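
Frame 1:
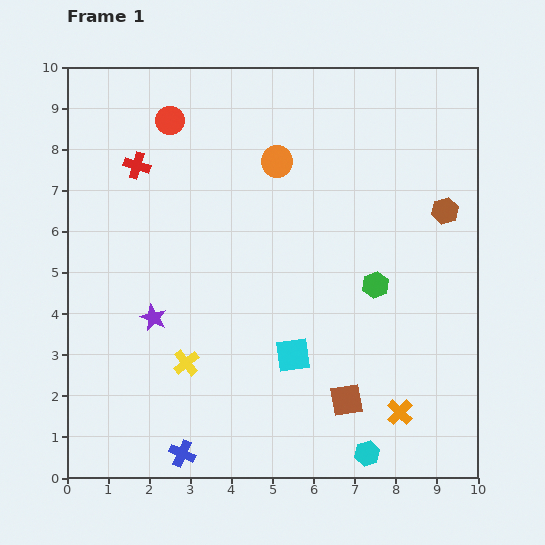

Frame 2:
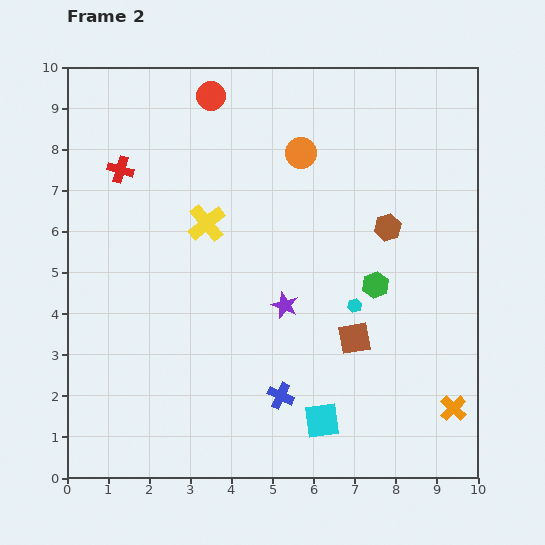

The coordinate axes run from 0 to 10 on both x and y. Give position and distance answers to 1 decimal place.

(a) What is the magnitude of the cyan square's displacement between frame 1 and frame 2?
1.7

The cyan square moved from (5.5, 3.0) to (6.2, 1.4), a distance of √(0.7² + 1.6²) ≈ 1.7.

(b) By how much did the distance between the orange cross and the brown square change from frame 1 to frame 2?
+1.6

Distance in frame 1: 1.3. Distance in frame 2: 2.9.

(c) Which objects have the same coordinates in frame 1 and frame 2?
the green hexagon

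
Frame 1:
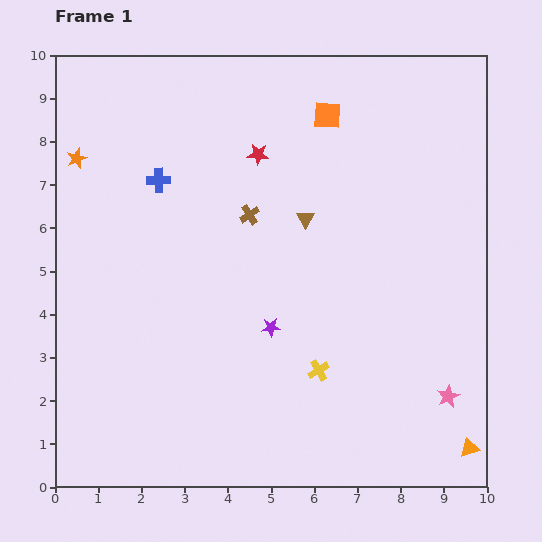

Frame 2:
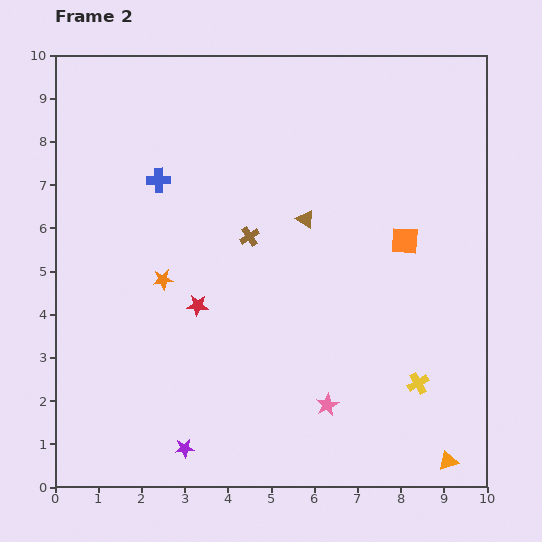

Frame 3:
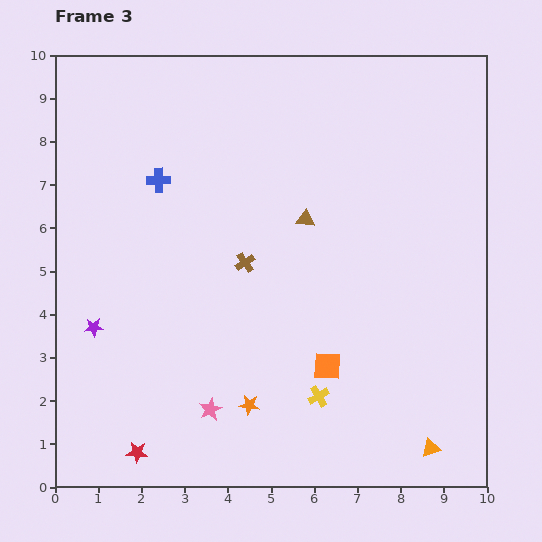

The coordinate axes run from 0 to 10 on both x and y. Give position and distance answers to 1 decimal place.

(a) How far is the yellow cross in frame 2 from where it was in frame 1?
2.3

The yellow cross moved from (6.1, 2.7) to (8.4, 2.4), a distance of √(2.3² + 0.3²) ≈ 2.3.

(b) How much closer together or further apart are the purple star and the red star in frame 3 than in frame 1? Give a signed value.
-0.9

Distance in frame 1: 4.0. Distance in frame 3: 3.1.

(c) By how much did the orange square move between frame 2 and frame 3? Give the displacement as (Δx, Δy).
(-1.8, -2.9)

The orange square was at (8.1, 5.7) in frame 2 and (6.3, 2.8) in frame 3.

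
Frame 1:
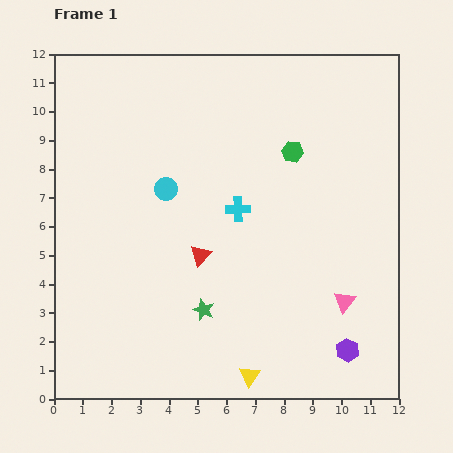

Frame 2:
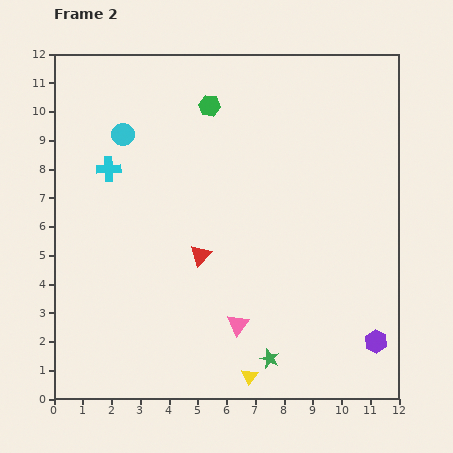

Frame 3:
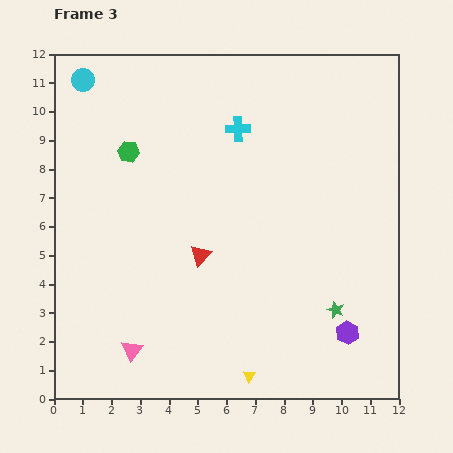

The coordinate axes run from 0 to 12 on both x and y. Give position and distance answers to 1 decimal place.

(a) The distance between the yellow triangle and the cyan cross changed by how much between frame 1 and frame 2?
+2.9

Distance in frame 1: 5.8. Distance in frame 2: 8.7.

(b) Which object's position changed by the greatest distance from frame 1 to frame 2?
the cyan cross

(moved 4.7; next 3.8)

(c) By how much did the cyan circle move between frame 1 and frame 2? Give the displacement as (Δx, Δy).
(-1.5, 1.9)

The cyan circle was at (3.9, 7.3) in frame 1 and (2.4, 9.2) in frame 2.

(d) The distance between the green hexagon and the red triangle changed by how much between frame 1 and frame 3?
-0.4

Distance in frame 1: 4.8. Distance in frame 3: 4.4.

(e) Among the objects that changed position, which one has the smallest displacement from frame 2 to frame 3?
the purple hexagon

(moved 1.0)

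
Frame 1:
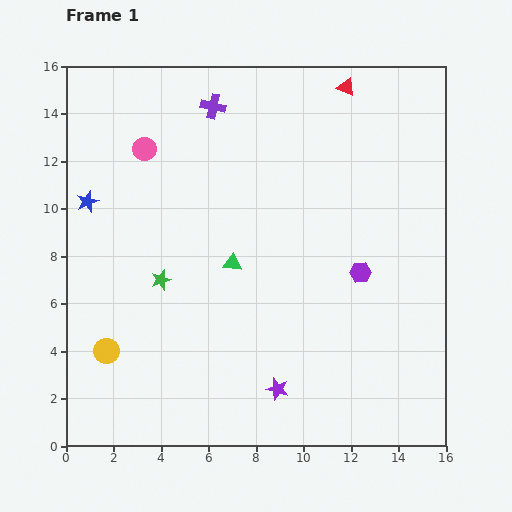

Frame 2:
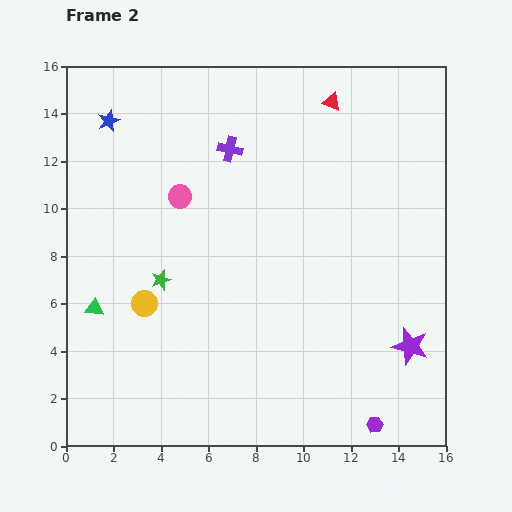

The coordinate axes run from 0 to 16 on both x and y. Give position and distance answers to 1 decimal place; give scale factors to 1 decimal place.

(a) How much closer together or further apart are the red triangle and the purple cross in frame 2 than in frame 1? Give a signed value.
-1.0

Distance in frame 1: 5.7. Distance in frame 2: 4.7.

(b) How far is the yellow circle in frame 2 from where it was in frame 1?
2.6

The yellow circle moved from (1.7, 4.0) to (3.3, 6.0), a distance of √(1.6² + 2.0²) ≈ 2.6.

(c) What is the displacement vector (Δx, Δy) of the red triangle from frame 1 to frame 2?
(-0.6, -0.6)

The red triangle was at (11.8, 15.1) in frame 1 and (11.2, 14.5) in frame 2.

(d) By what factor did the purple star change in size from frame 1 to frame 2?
1.7×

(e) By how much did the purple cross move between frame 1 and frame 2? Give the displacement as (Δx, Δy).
(0.7, -1.8)

The purple cross was at (6.2, 14.3) in frame 1 and (6.9, 12.5) in frame 2.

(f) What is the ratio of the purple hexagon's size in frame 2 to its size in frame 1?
0.8×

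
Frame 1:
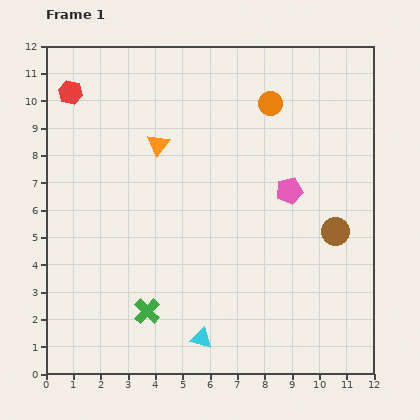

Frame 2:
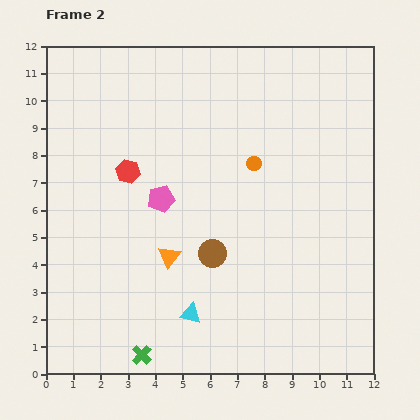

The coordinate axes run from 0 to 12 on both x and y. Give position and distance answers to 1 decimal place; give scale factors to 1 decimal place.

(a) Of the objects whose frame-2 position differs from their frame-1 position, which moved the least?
the cyan triangle

(moved 1.0)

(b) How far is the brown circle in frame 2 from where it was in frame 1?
4.6

The brown circle moved from (10.6, 5.2) to (6.1, 4.4), a distance of √(4.5² + 0.8²) ≈ 4.6.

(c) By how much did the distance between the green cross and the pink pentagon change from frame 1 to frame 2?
-1.1

Distance in frame 1: 6.8. Distance in frame 2: 5.7.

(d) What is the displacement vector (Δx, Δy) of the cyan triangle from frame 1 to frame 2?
(-0.4, 0.9)

The cyan triangle was at (5.7, 1.3) in frame 1 and (5.3, 2.2) in frame 2.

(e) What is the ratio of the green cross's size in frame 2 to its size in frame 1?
0.8×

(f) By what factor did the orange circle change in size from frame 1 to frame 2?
0.6×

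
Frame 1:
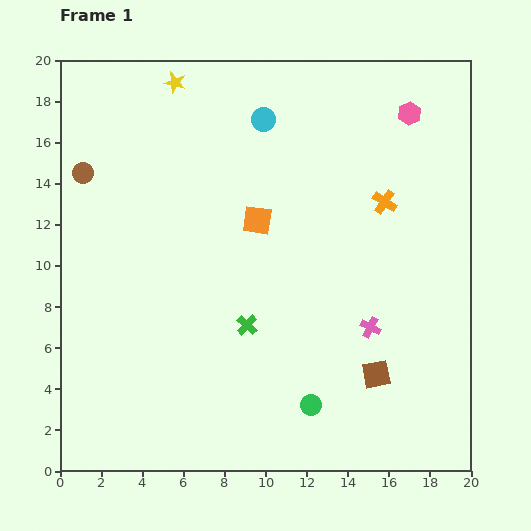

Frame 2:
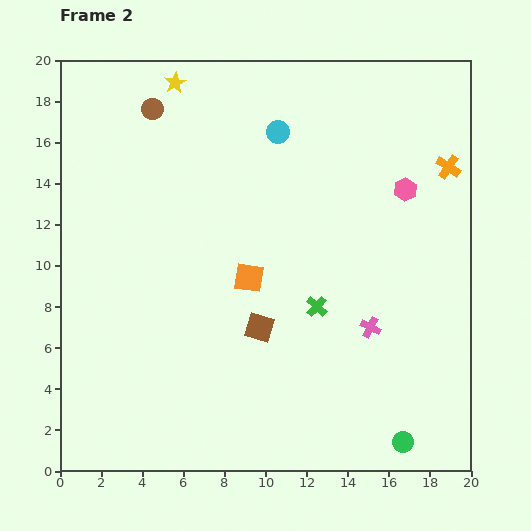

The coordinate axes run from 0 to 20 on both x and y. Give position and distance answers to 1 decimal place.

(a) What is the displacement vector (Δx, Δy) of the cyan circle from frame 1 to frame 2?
(0.7, -0.6)

The cyan circle was at (9.9, 17.1) in frame 1 and (10.6, 16.5) in frame 2.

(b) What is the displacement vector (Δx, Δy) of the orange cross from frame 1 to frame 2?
(3.1, 1.7)

The orange cross was at (15.8, 13.1) in frame 1 and (18.9, 14.8) in frame 2.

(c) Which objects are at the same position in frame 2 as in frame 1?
the pink cross, the yellow star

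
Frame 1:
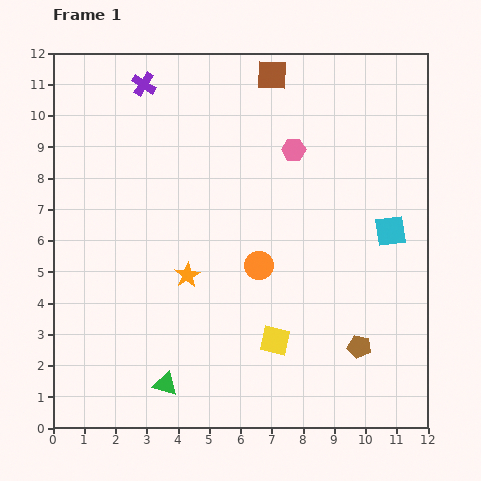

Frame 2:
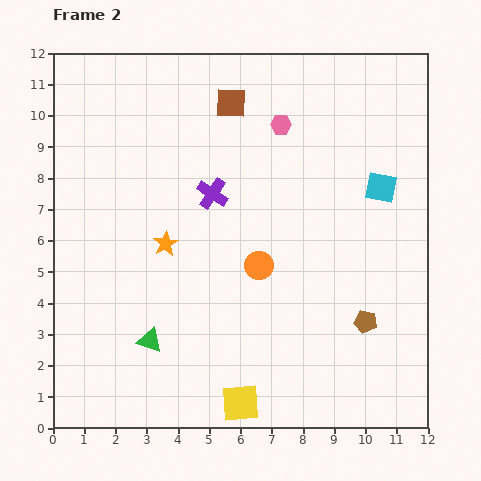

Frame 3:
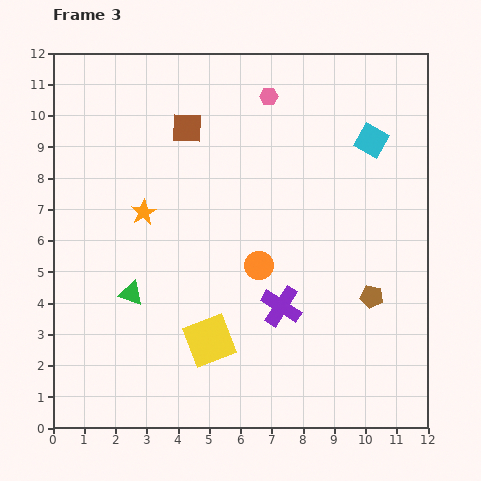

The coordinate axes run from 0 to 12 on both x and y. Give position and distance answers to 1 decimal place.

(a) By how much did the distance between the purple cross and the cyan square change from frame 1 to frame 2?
-3.8

Distance in frame 1: 9.2. Distance in frame 2: 5.4.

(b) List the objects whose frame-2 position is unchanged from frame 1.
the orange circle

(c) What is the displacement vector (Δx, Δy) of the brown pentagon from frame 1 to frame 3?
(0.4, 1.6)

The brown pentagon was at (9.8, 2.6) in frame 1 and (10.2, 4.2) in frame 3.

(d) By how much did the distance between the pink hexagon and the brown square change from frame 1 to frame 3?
+0.3

Distance in frame 1: 2.5. Distance in frame 3: 2.8.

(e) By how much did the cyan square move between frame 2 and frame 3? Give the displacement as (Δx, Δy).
(-0.3, 1.5)

The cyan square was at (10.5, 7.7) in frame 2 and (10.2, 9.2) in frame 3.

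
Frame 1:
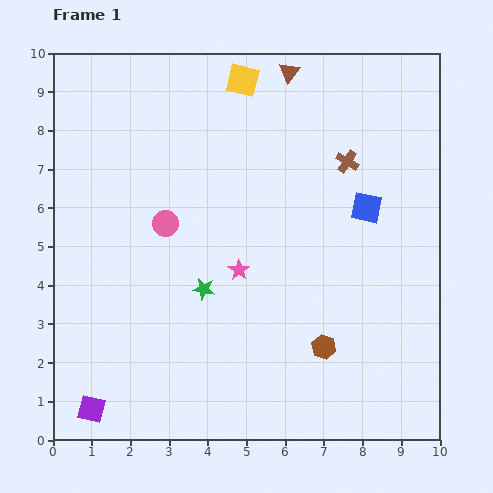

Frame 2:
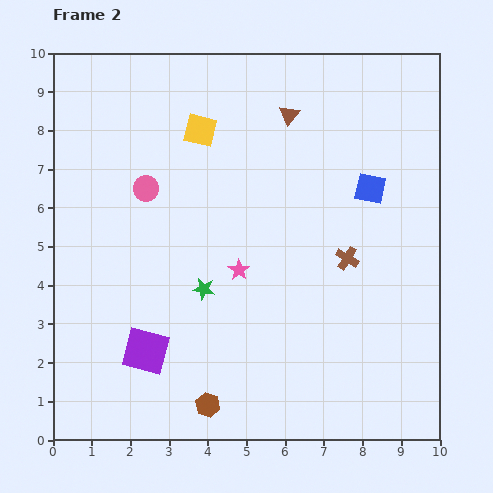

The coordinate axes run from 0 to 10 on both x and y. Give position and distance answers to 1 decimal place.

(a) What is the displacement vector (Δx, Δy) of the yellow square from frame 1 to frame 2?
(-1.1, -1.3)

The yellow square was at (4.9, 9.3) in frame 1 and (3.8, 8.0) in frame 2.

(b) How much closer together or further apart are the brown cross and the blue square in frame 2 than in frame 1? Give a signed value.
+0.6

Distance in frame 1: 1.3. Distance in frame 2: 1.9.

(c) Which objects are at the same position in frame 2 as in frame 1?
the green star, the pink star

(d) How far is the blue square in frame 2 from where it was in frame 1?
0.5

The blue square moved from (8.1, 6.0) to (8.2, 6.5), a distance of √(0.1² + 0.5²) ≈ 0.5.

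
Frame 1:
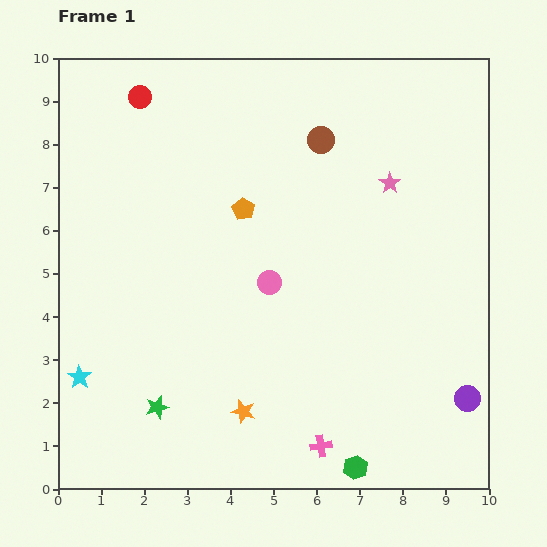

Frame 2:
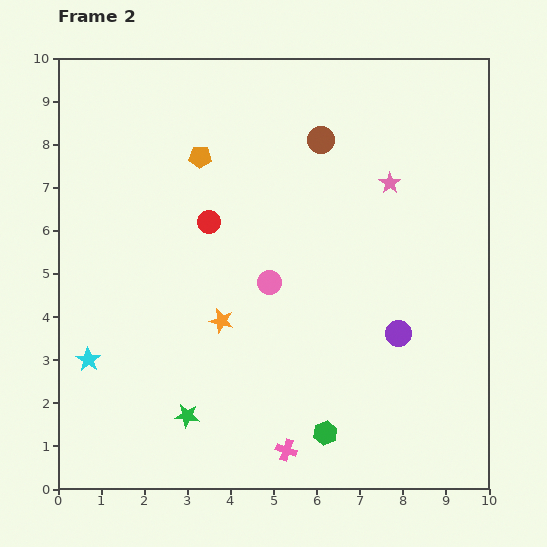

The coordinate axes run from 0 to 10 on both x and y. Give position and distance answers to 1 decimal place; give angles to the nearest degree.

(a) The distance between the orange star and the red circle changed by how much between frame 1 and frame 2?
-5.4

Distance in frame 1: 7.7. Distance in frame 2: 2.3.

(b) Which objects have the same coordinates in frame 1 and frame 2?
the pink star, the brown circle, the pink circle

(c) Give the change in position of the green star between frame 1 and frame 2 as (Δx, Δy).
(0.7, -0.2)

The green star was at (2.3, 1.9) in frame 1 and (3.0, 1.7) in frame 2.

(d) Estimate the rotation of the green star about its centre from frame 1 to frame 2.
22° clockwise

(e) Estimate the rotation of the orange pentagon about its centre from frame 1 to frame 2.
28° counter-clockwise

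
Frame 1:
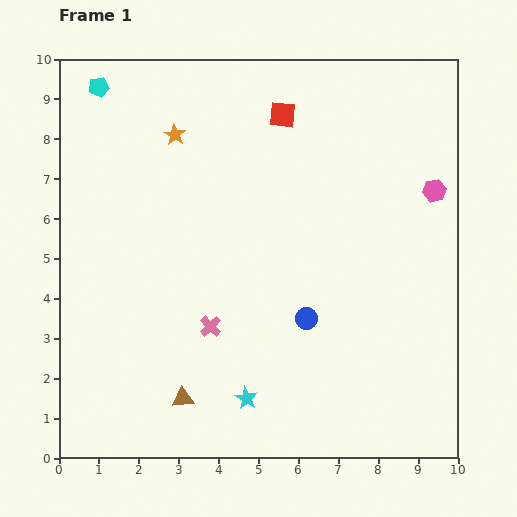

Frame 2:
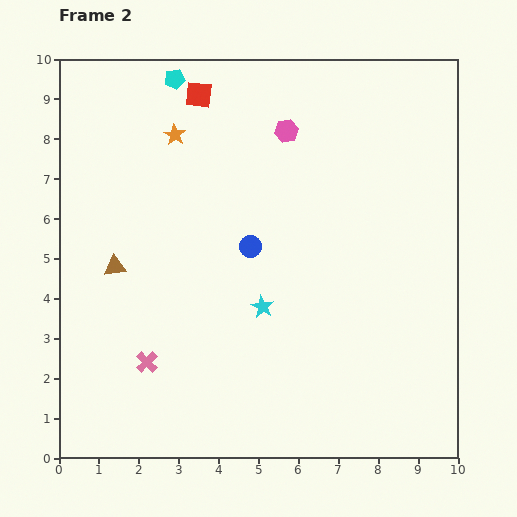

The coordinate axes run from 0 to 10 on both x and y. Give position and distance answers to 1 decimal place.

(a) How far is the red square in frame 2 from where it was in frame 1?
2.2

The red square moved from (5.6, 8.6) to (3.5, 9.1), a distance of √(2.1² + 0.5²) ≈ 2.2.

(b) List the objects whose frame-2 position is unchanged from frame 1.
the orange star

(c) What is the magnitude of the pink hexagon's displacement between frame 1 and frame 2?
4.0

The pink hexagon moved from (9.4, 6.7) to (5.7, 8.2), a distance of √(3.7² + 1.5²) ≈ 4.0.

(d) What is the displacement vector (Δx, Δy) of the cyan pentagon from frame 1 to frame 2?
(1.9, 0.2)

The cyan pentagon was at (1.0, 9.3) in frame 1 and (2.9, 9.5) in frame 2.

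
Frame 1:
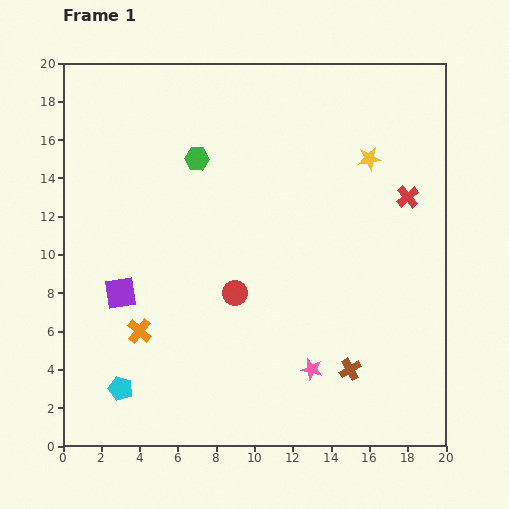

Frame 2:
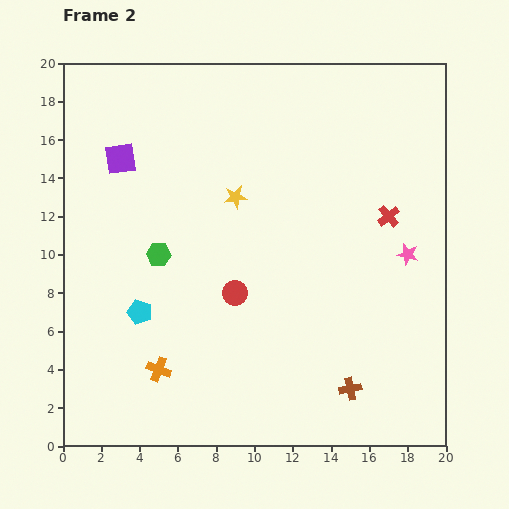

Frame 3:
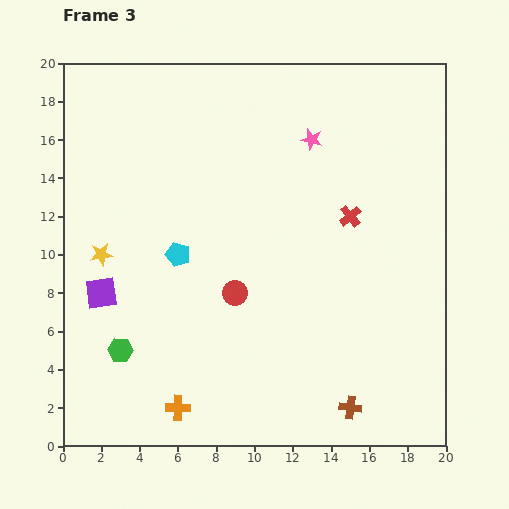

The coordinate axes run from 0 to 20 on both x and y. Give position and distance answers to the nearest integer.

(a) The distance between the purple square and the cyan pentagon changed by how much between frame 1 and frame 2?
+3

Distance in frame 1: 5. Distance in frame 2: 8.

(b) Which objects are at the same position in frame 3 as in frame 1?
the red circle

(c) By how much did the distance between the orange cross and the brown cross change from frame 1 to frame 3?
-2

Distance in frame 1: 11. Distance in frame 3: 9.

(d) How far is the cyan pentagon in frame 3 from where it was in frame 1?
8

The cyan pentagon moved from (3, 3) to (6, 10), a distance of √(3² + 7²) ≈ 8.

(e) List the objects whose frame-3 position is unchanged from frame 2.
the red circle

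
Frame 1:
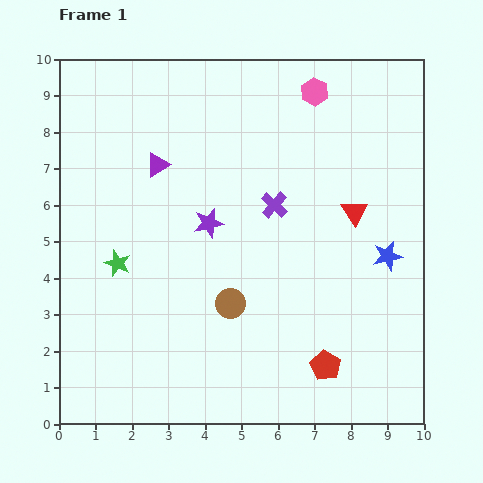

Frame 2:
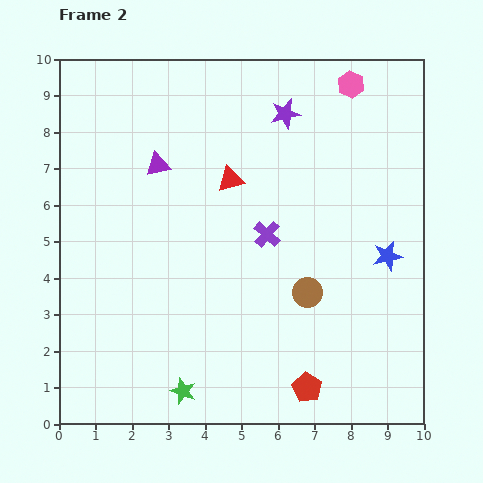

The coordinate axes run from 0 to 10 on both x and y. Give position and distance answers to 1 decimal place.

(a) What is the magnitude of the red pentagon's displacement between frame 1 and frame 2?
0.8

The red pentagon moved from (7.3, 1.6) to (6.8, 1.0), a distance of √(0.5² + 0.6²) ≈ 0.8.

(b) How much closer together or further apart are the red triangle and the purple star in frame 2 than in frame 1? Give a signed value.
-1.7

Distance in frame 1: 4.0. Distance in frame 2: 2.3.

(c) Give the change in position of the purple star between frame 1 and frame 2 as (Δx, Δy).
(2.1, 3.0)

The purple star was at (4.1, 5.5) in frame 1 and (6.2, 8.5) in frame 2.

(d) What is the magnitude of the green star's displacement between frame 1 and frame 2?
3.9

The green star moved from (1.6, 4.4) to (3.4, 0.9), a distance of √(1.8² + 3.5²) ≈ 3.9.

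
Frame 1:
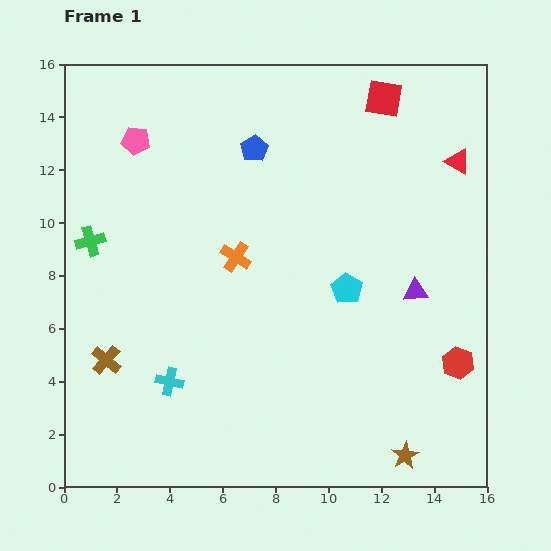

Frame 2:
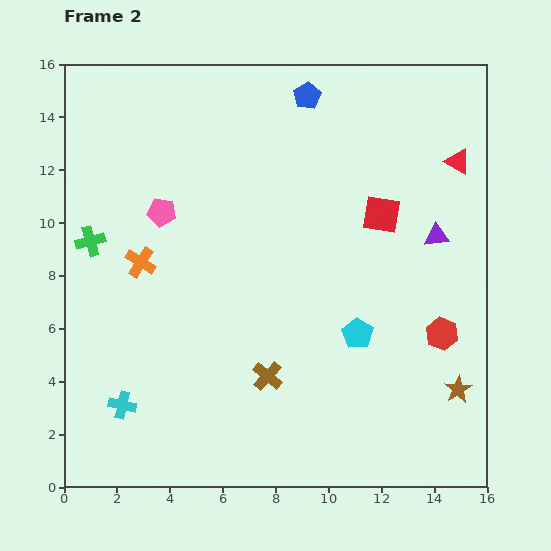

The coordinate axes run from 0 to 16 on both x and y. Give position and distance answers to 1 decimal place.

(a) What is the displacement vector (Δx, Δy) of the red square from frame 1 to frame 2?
(-0.1, -4.4)

The red square was at (12.1, 14.7) in frame 1 and (12.0, 10.3) in frame 2.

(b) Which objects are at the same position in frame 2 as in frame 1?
the green cross, the red triangle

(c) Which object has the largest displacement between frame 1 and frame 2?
the brown cross

(moved 6.1; next 4.4)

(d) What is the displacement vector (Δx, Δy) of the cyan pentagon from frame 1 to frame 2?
(0.4, -1.7)

The cyan pentagon was at (10.7, 7.5) in frame 1 and (11.1, 5.8) in frame 2.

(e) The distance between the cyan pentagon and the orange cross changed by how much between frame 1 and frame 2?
+4.2

Distance in frame 1: 4.4. Distance in frame 2: 8.6.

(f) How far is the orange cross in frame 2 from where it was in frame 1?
3.6

The orange cross moved from (6.5, 8.7) to (2.9, 8.5), a distance of √(3.6² + 0.2²) ≈ 3.6.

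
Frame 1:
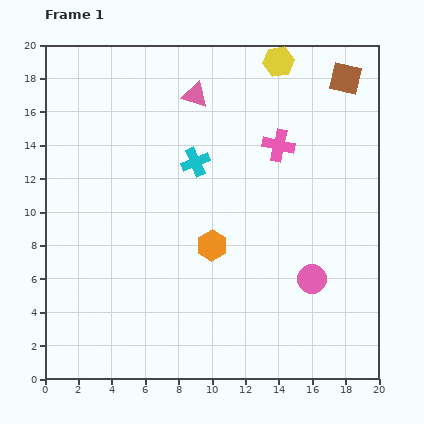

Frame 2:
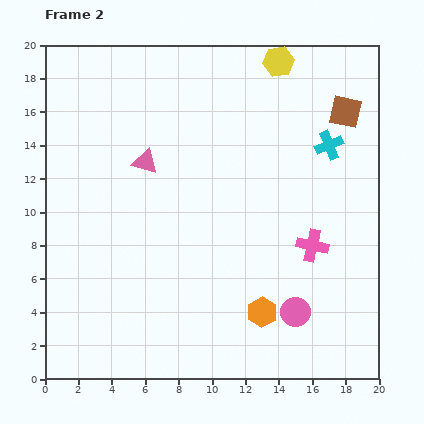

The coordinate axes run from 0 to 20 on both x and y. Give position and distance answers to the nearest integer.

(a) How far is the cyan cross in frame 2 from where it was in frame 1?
8

The cyan cross moved from (9, 13) to (17, 14), a distance of √(8² + 1²) ≈ 8.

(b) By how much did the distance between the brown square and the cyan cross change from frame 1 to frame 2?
-8

Distance in frame 1: 10. Distance in frame 2: 2.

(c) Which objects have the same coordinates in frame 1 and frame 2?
the yellow hexagon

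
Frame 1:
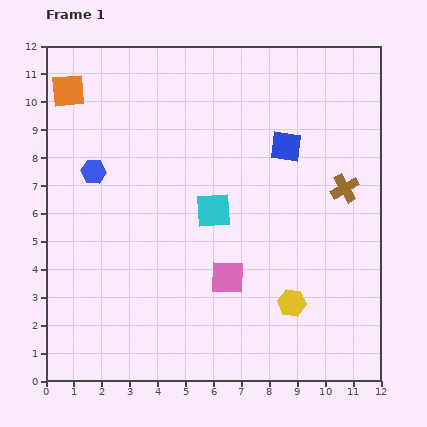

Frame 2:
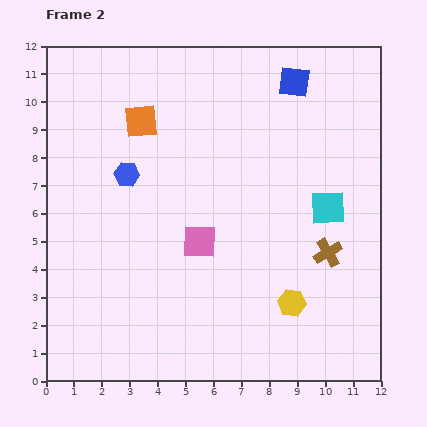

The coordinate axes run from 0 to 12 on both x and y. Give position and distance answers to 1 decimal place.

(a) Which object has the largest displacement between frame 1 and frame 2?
the cyan square

(moved 4.1; next 2.8)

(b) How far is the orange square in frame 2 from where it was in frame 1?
2.8

The orange square moved from (0.8, 10.4) to (3.4, 9.3), a distance of √(2.6² + 1.1²) ≈ 2.8.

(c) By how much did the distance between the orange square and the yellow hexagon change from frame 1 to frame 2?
-2.5

Distance in frame 1: 11.0. Distance in frame 2: 8.5.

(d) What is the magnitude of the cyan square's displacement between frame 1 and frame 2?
4.1

The cyan square moved from (6.0, 6.1) to (10.1, 6.2), a distance of √(4.1² + 0.1²) ≈ 4.1.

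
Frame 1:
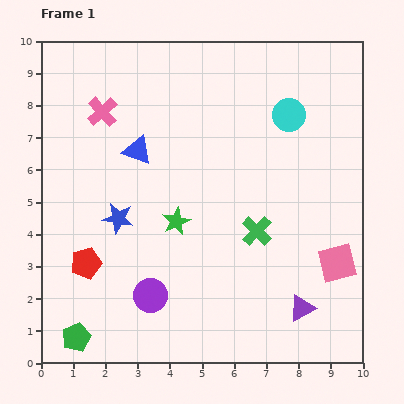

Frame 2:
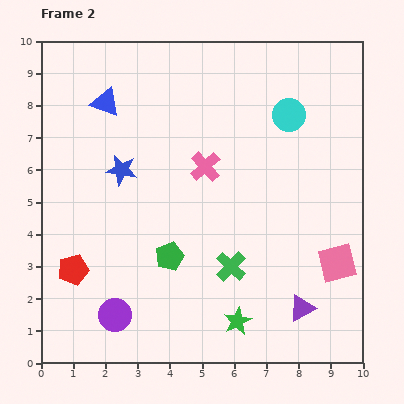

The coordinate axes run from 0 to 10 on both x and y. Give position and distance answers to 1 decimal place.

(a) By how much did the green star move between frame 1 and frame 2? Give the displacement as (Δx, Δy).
(1.9, -3.1)

The green star was at (4.2, 4.4) in frame 1 and (6.1, 1.3) in frame 2.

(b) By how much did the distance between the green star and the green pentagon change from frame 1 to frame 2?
-1.9

Distance in frame 1: 4.8. Distance in frame 2: 2.9.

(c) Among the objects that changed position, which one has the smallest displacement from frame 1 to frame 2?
the red pentagon

(moved 0.4)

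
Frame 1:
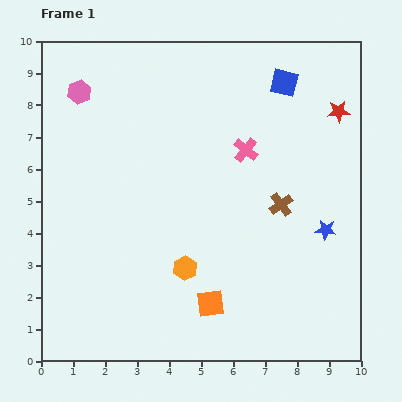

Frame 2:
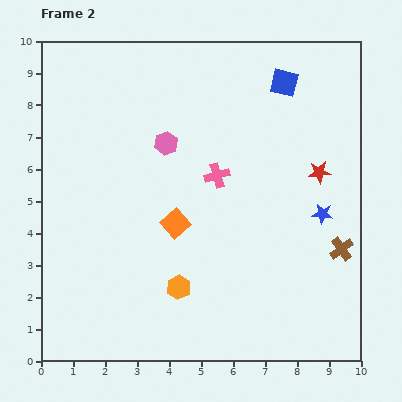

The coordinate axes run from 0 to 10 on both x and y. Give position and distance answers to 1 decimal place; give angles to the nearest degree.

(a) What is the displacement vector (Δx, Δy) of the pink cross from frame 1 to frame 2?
(-0.9, -0.8)

The pink cross was at (6.4, 6.6) in frame 1 and (5.5, 5.8) in frame 2.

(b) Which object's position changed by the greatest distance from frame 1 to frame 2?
the pink hexagon

(moved 3.1; next 2.7)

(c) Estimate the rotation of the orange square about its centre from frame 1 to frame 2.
33° counter-clockwise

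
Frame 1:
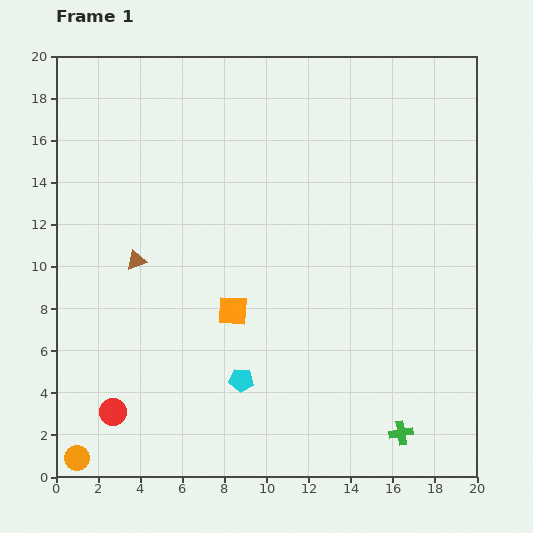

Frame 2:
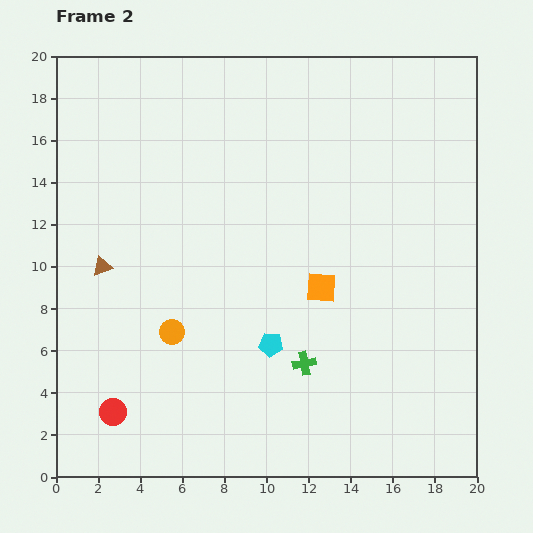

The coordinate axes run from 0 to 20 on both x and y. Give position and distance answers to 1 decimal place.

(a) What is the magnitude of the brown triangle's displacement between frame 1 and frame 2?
1.6

The brown triangle moved from (3.8, 10.3) to (2.2, 10.0), a distance of √(1.6² + 0.3²) ≈ 1.6.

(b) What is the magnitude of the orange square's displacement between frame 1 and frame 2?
4.3

The orange square moved from (8.4, 7.9) to (12.6, 9.0), a distance of √(4.2² + 1.1²) ≈ 4.3.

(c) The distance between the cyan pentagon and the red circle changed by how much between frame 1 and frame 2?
+1.9

Distance in frame 1: 6.3. Distance in frame 2: 8.2.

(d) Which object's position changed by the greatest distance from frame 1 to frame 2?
the orange circle

(moved 7.5; next 5.7)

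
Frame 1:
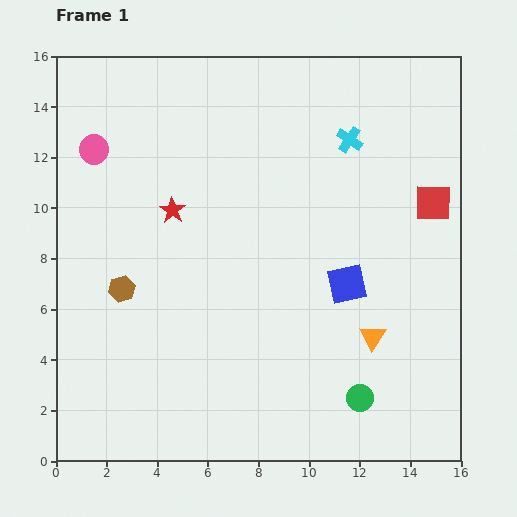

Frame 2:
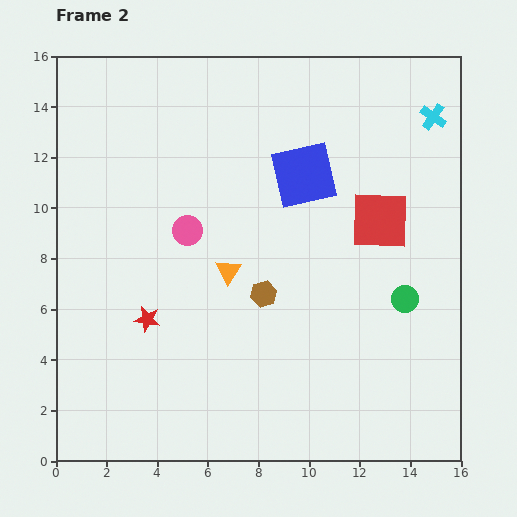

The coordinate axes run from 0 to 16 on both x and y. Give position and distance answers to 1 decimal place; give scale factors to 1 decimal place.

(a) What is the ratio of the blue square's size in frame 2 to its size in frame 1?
1.7×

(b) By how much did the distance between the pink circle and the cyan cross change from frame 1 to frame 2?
+0.6

Distance in frame 1: 10.1. Distance in frame 2: 10.7.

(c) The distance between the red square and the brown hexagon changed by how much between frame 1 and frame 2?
-7.4

Distance in frame 1: 12.8. Distance in frame 2: 5.4.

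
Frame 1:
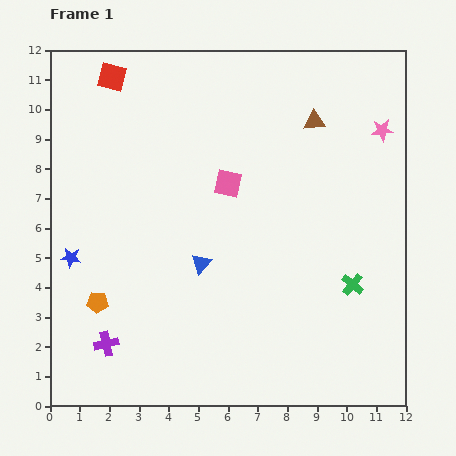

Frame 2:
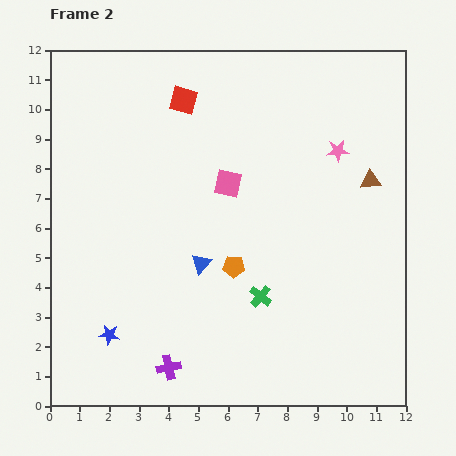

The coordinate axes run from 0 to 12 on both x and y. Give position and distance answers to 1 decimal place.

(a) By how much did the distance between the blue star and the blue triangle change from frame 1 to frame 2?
-0.5

Distance in frame 1: 4.4. Distance in frame 2: 3.9.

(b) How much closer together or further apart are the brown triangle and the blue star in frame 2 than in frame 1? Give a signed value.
+0.8

Distance in frame 1: 9.4. Distance in frame 2: 10.2.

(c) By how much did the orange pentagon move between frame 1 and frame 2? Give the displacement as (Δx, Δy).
(4.6, 1.2)

The orange pentagon was at (1.6, 3.5) in frame 1 and (6.2, 4.7) in frame 2.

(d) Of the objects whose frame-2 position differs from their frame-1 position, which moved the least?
the pink star

(moved 1.7)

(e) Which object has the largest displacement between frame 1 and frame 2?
the orange pentagon

(moved 4.8; next 3.1)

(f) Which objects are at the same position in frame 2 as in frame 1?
the pink square, the blue triangle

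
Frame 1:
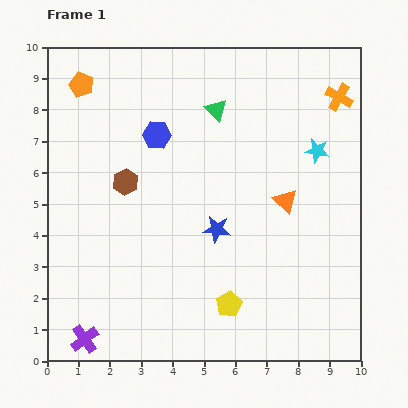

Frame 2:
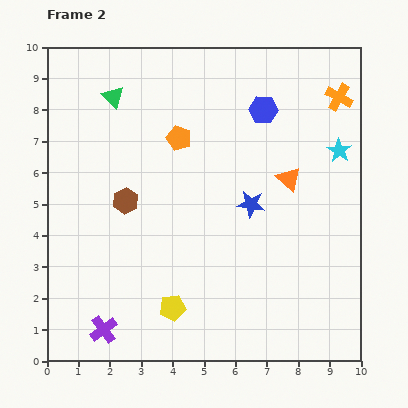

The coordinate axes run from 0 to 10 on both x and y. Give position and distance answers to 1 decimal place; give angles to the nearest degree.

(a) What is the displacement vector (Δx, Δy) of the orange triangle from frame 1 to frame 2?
(0.1, 0.7)

The orange triangle was at (7.6, 5.1) in frame 1 and (7.7, 5.8) in frame 2.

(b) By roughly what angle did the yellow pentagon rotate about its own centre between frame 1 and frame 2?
19° clockwise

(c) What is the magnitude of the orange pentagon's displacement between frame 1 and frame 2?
3.5

The orange pentagon moved from (1.1, 8.8) to (4.2, 7.1), a distance of √(3.1² + 1.7²) ≈ 3.5.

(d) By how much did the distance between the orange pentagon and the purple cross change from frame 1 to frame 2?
-1.5

Distance in frame 1: 8.1. Distance in frame 2: 6.6.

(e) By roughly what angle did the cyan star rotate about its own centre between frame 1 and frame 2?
23° clockwise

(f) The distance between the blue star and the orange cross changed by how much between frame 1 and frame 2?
-1.3

Distance in frame 1: 5.7. Distance in frame 2: 4.4.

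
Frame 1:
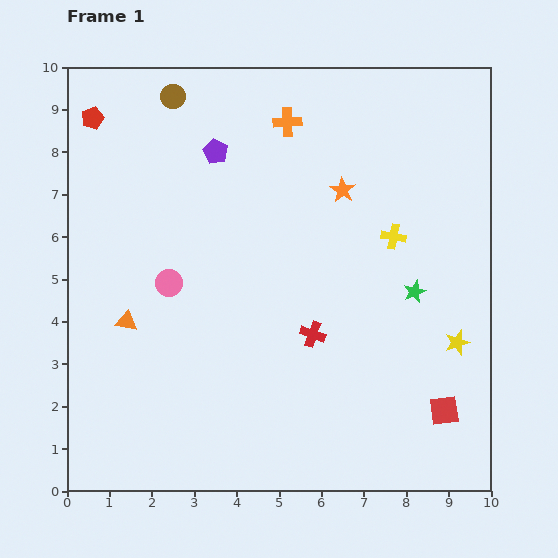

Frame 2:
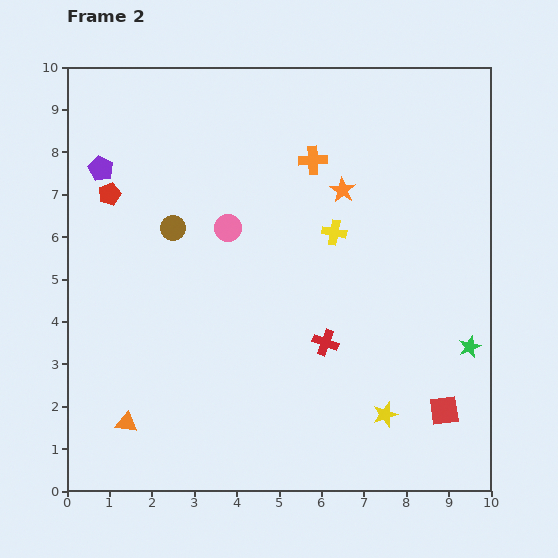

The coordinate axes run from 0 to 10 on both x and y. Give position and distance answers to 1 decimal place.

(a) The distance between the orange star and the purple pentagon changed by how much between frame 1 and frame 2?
+2.6

Distance in frame 1: 3.1. Distance in frame 2: 5.7.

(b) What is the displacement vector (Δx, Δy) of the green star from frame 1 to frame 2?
(1.3, -1.3)

The green star was at (8.2, 4.7) in frame 1 and (9.5, 3.4) in frame 2.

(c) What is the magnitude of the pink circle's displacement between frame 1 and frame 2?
1.9

The pink circle moved from (2.4, 4.9) to (3.8, 6.2), a distance of √(1.4² + 1.3²) ≈ 1.9.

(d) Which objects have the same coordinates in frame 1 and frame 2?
the red square, the orange star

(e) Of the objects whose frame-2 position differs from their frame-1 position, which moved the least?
the red cross

(moved 0.4)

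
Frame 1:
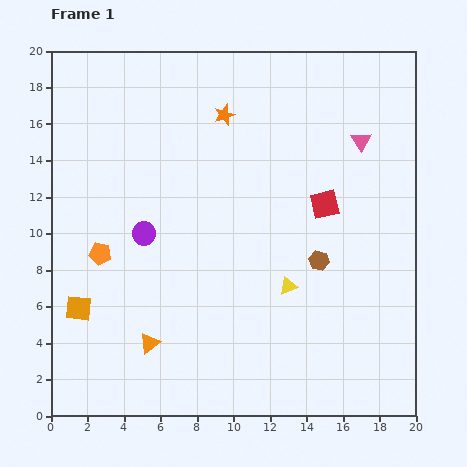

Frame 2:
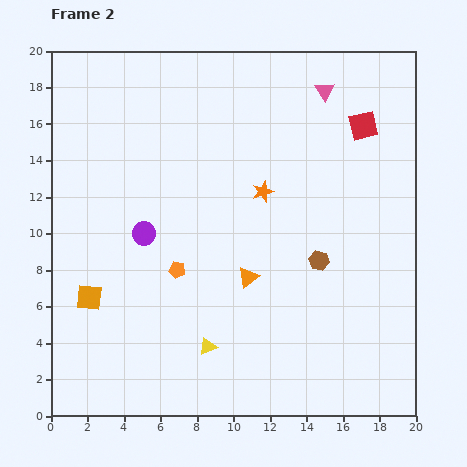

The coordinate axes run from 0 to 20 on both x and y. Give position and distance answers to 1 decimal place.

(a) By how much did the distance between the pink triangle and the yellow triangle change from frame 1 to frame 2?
+6.5

Distance in frame 1: 8.9. Distance in frame 2: 15.4.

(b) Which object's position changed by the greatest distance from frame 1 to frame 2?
the orange triangle

(moved 6.5; next 5.5)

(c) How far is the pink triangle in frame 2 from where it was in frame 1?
3.4

The pink triangle moved from (17.0, 15.1) to (15.0, 17.8), a distance of √(2.0² + 2.7²) ≈ 3.4.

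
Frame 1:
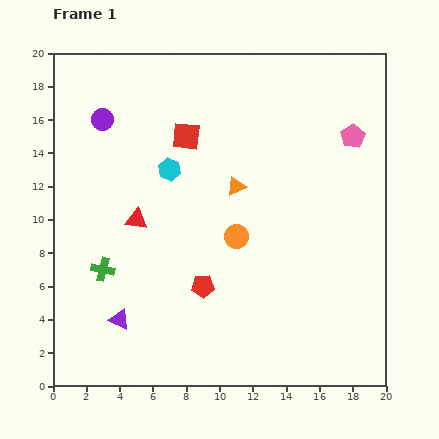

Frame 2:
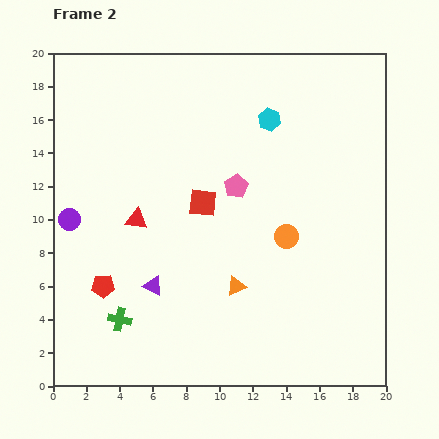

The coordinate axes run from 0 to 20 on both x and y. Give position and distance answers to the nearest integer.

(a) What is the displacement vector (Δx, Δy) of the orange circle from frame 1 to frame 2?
(3, 0)

The orange circle was at (11, 9) in frame 1 and (14, 9) in frame 2.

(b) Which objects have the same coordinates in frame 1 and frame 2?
the red triangle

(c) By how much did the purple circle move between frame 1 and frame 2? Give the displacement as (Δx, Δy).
(-2, -6)

The purple circle was at (3, 16) in frame 1 and (1, 10) in frame 2.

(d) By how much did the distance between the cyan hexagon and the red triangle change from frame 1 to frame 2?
+6

Distance in frame 1: 4. Distance in frame 2: 10.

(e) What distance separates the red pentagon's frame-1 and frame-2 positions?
6

The red pentagon moved from (9, 6) to (3, 6), a distance of √(6² + 0²) ≈ 6.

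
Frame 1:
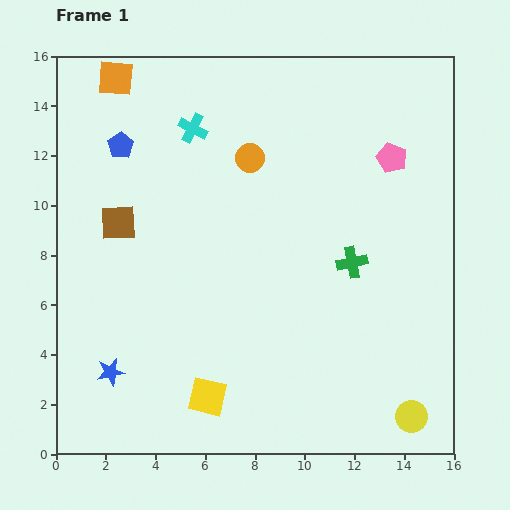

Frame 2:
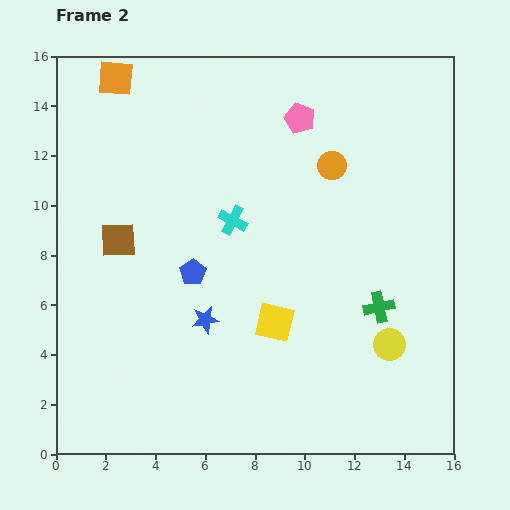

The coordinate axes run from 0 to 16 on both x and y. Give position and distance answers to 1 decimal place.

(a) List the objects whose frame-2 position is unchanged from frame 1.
the orange square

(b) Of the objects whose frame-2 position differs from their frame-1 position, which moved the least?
the brown square

(moved 0.7)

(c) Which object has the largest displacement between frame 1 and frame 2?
the blue pentagon

(moved 5.9; next 4.3)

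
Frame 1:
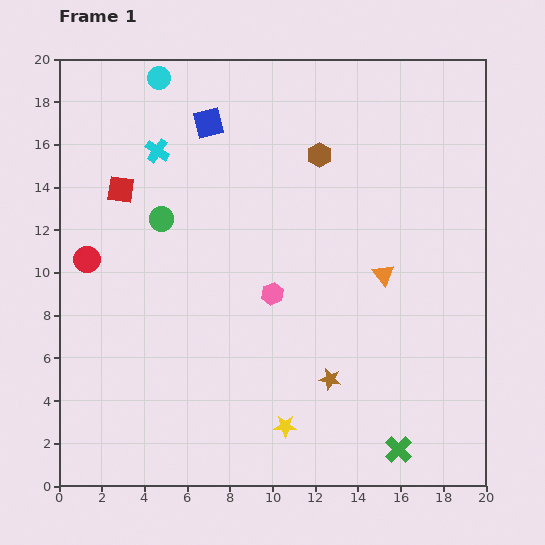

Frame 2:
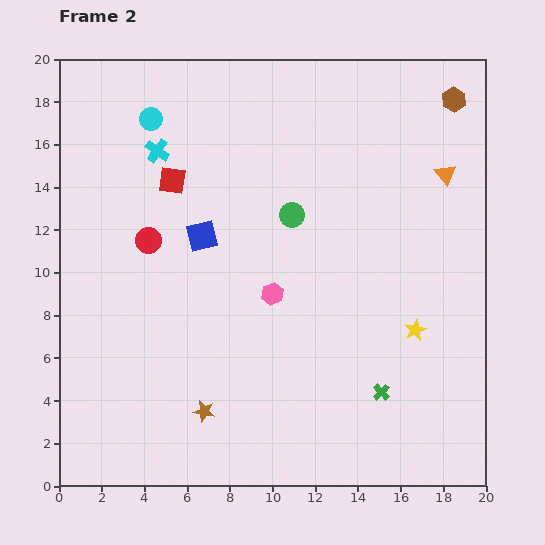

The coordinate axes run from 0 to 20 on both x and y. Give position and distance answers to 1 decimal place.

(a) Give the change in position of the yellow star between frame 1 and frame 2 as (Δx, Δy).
(6.1, 4.5)

The yellow star was at (10.6, 2.8) in frame 1 and (16.7, 7.3) in frame 2.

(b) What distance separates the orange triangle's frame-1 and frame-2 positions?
5.5

The orange triangle moved from (15.2, 9.9) to (18.1, 14.6), a distance of √(2.9² + 4.7²) ≈ 5.5.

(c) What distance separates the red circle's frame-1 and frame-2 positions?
3.0

The red circle moved from (1.3, 10.6) to (4.2, 11.5), a distance of √(2.9² + 0.9²) ≈ 3.0.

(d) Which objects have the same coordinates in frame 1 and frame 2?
the pink hexagon, the cyan cross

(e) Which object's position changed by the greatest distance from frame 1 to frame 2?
the yellow star

(moved 7.6; next 6.8)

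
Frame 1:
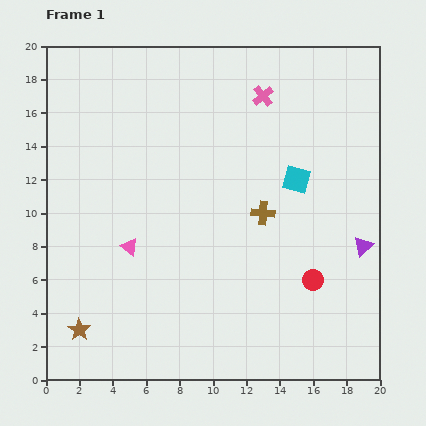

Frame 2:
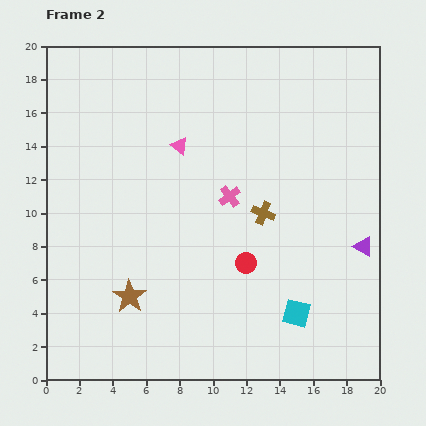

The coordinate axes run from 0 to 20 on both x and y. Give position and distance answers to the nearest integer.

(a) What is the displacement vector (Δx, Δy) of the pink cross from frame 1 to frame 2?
(-2, -6)

The pink cross was at (13, 17) in frame 1 and (11, 11) in frame 2.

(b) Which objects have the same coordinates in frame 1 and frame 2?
the brown cross, the purple triangle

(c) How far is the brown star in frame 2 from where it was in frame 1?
4

The brown star moved from (2, 3) to (5, 5), a distance of √(3² + 2²) ≈ 4.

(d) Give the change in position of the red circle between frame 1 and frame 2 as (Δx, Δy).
(-4, 1)

The red circle was at (16, 6) in frame 1 and (12, 7) in frame 2.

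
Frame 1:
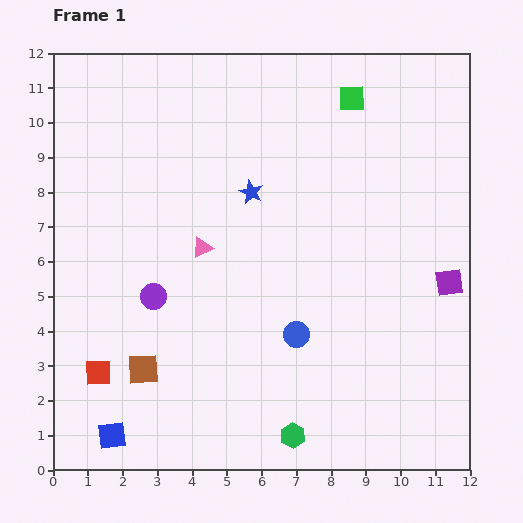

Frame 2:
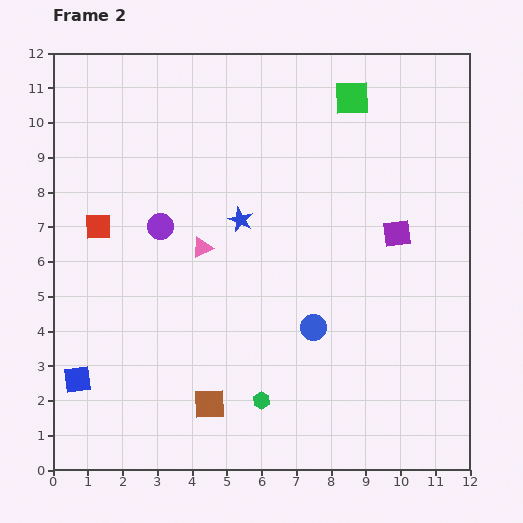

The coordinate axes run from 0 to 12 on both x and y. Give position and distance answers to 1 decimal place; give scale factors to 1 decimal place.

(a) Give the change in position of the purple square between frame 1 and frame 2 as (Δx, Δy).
(-1.5, 1.4)

The purple square was at (11.4, 5.4) in frame 1 and (9.9, 6.8) in frame 2.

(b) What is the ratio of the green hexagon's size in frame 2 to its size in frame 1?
0.7×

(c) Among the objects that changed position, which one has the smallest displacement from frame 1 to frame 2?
the blue circle

(moved 0.5)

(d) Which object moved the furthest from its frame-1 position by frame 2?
the red square

(moved 4.2; next 2.1)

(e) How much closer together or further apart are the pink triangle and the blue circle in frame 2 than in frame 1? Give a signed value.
+0.2

Distance in frame 1: 3.7. Distance in frame 2: 3.9.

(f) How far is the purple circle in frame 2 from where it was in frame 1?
2.0

The purple circle moved from (2.9, 5.0) to (3.1, 7.0), a distance of √(0.2² + 2.0²) ≈ 2.0.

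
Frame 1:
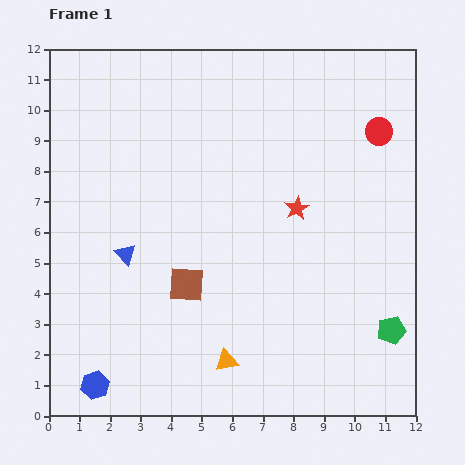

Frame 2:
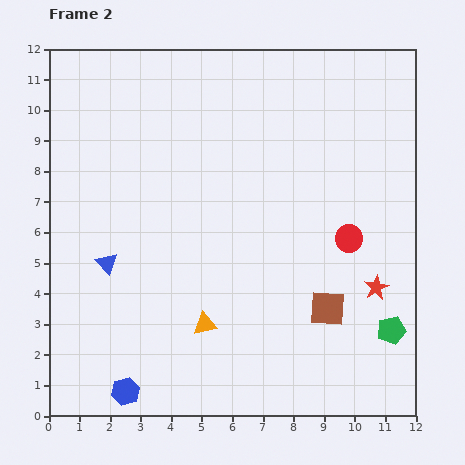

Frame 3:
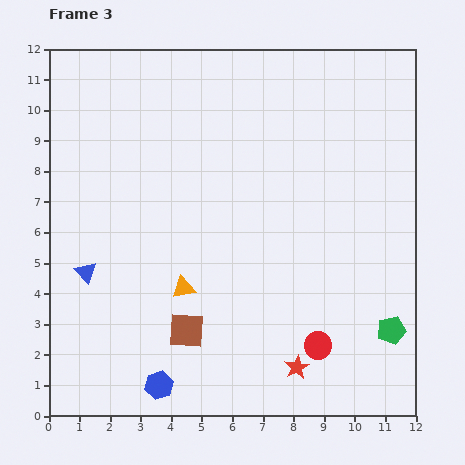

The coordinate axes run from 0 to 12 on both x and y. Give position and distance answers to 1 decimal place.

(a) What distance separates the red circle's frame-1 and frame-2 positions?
3.6

The red circle moved from (10.8, 9.3) to (9.8, 5.8), a distance of √(1.0² + 3.5²) ≈ 3.6.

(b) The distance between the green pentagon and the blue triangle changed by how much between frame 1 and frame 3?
+1.1

Distance in frame 1: 9.1. Distance in frame 3: 10.2.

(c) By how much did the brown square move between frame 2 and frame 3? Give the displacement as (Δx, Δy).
(-4.6, -0.7)

The brown square was at (9.1, 3.5) in frame 2 and (4.5, 2.8) in frame 3.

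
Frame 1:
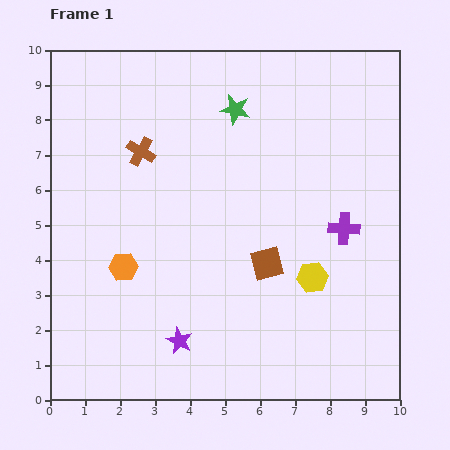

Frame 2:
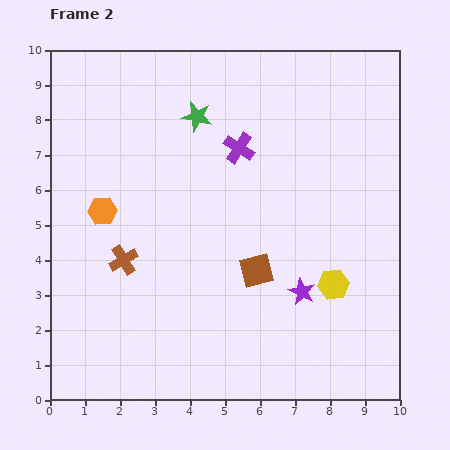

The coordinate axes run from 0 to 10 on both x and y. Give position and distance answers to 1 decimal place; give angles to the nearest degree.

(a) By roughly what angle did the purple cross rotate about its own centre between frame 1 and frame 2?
30° clockwise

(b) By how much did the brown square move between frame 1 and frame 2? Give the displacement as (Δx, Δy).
(-0.3, -0.2)

The brown square was at (6.2, 3.9) in frame 1 and (5.9, 3.7) in frame 2.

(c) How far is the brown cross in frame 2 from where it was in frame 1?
3.1

The brown cross moved from (2.6, 7.1) to (2.1, 4.0), a distance of √(0.5² + 3.1²) ≈ 3.1.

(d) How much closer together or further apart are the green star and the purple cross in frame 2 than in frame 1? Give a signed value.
-3.1

Distance in frame 1: 4.6. Distance in frame 2: 1.5.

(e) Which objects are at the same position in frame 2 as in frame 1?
none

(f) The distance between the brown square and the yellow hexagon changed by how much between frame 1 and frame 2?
+0.8

Distance in frame 1: 1.4. Distance in frame 2: 2.2.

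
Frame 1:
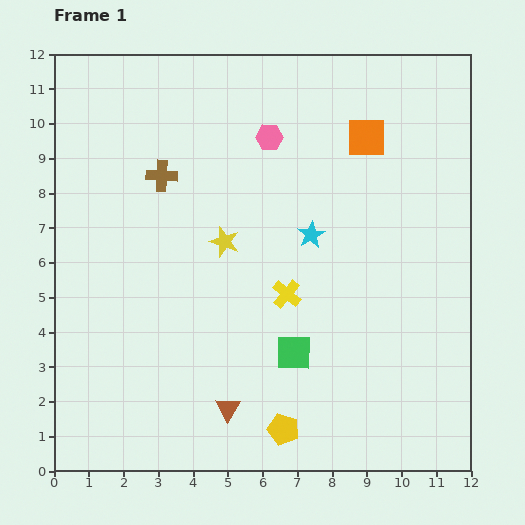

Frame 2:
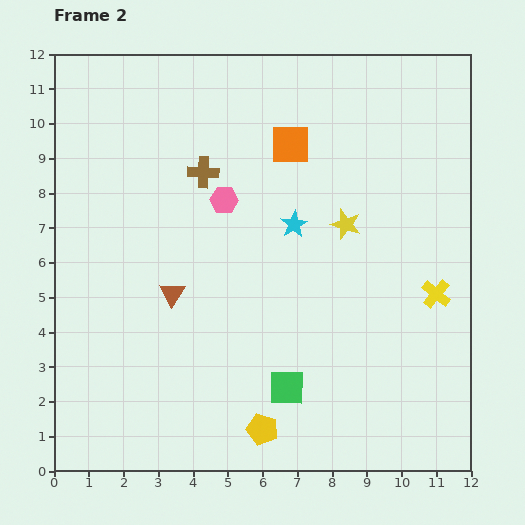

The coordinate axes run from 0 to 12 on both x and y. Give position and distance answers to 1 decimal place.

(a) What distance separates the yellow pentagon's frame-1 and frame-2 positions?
0.6

The yellow pentagon moved from (6.6, 1.2) to (6.0, 1.2), a distance of √(0.6² + 0.0²) ≈ 0.6.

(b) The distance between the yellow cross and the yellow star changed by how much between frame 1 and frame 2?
+1.0

Distance in frame 1: 2.3. Distance in frame 2: 3.3.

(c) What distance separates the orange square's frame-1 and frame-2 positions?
2.2

The orange square moved from (9.0, 9.6) to (6.8, 9.4), a distance of √(2.2² + 0.2²) ≈ 2.2.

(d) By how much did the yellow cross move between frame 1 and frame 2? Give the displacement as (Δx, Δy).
(4.3, 0.0)

The yellow cross was at (6.7, 5.1) in frame 1 and (11.0, 5.1) in frame 2.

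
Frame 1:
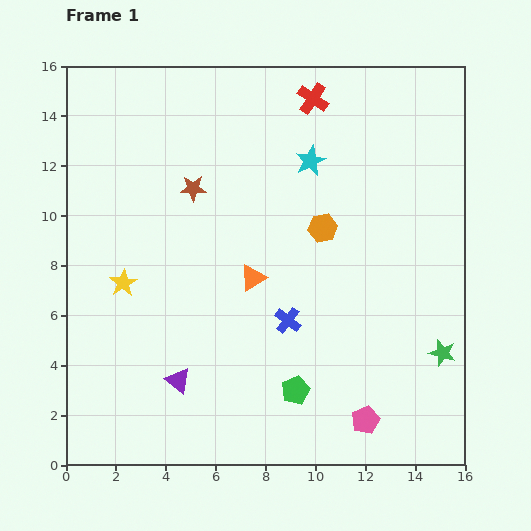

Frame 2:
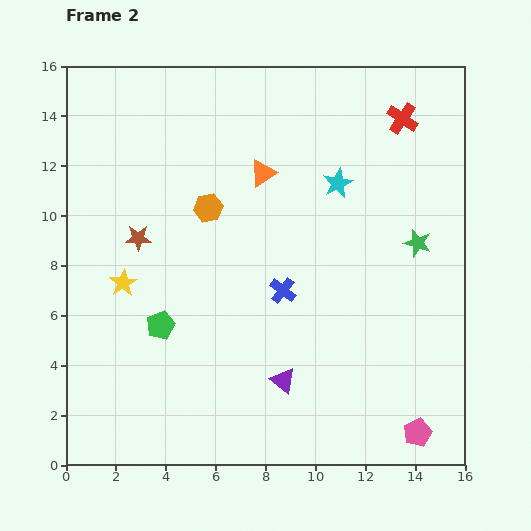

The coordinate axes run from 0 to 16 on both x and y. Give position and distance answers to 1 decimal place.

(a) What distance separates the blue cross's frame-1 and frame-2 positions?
1.2

The blue cross moved from (8.9, 5.8) to (8.7, 7.0), a distance of √(0.2² + 1.2²) ≈ 1.2.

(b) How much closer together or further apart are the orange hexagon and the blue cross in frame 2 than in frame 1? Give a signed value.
+0.5

Distance in frame 1: 4.0. Distance in frame 2: 4.5.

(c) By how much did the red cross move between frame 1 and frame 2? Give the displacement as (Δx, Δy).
(3.6, -0.8)

The red cross was at (9.9, 14.7) in frame 1 and (13.5, 13.9) in frame 2.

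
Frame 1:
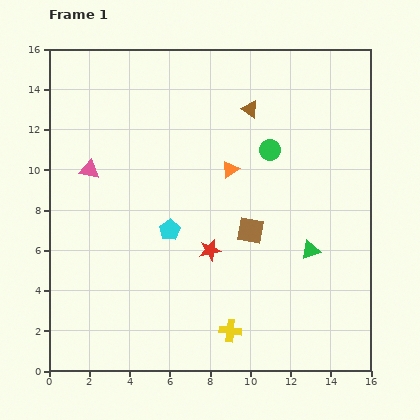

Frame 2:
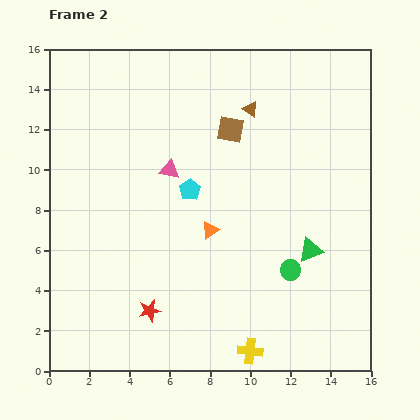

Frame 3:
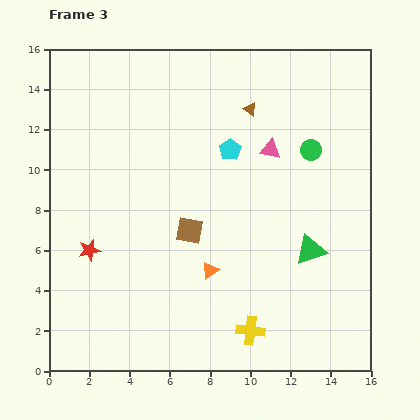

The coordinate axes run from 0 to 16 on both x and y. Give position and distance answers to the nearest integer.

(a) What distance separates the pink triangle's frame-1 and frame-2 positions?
4

The pink triangle moved from (2, 10) to (6, 10), a distance of √(4² + 0²) ≈ 4.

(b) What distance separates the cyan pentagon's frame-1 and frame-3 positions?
5

The cyan pentagon moved from (6, 7) to (9, 11), a distance of √(3² + 4²) ≈ 5.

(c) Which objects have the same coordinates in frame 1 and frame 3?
the green triangle, the brown triangle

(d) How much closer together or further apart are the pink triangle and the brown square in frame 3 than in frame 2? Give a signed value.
+2

Distance in frame 2: 4. Distance in frame 3: 6.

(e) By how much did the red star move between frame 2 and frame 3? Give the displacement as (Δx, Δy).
(-3, 3)

The red star was at (5, 3) in frame 2 and (2, 6) in frame 3.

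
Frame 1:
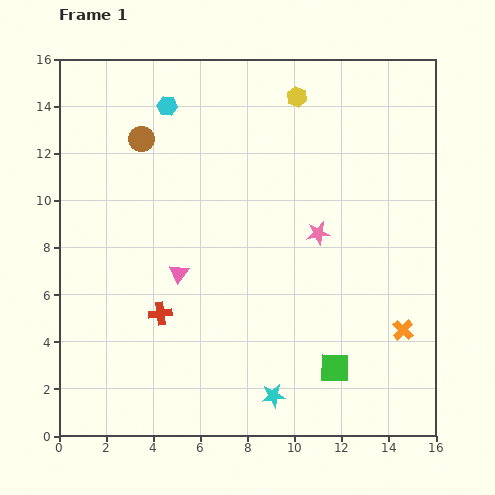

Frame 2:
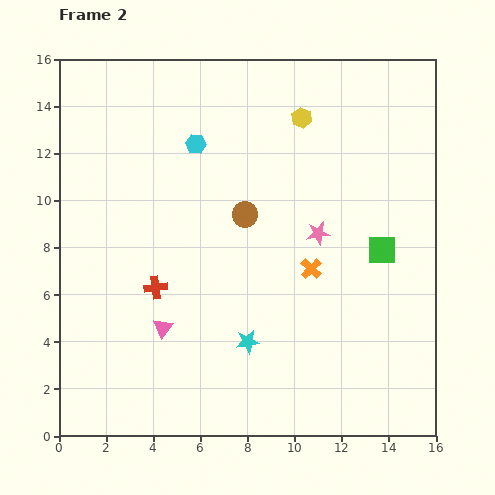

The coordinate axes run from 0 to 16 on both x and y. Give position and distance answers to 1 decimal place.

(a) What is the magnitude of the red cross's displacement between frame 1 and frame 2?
1.1

The red cross moved from (4.3, 5.2) to (4.1, 6.3), a distance of √(0.2² + 1.1²) ≈ 1.1.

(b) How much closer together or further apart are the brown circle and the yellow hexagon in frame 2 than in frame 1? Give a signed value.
-2.0

Distance in frame 1: 6.8. Distance in frame 2: 4.8.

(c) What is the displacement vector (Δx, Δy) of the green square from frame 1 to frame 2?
(2.0, 5.0)

The green square was at (11.7, 2.9) in frame 1 and (13.7, 7.9) in frame 2.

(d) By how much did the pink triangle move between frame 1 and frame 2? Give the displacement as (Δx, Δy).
(-0.7, -2.3)

The pink triangle was at (5.1, 6.9) in frame 1 and (4.4, 4.6) in frame 2.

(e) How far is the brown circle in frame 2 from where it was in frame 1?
5.4

The brown circle moved from (3.5, 12.6) to (7.9, 9.4), a distance of √(4.4² + 3.2²) ≈ 5.4.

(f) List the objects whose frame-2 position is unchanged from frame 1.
the pink star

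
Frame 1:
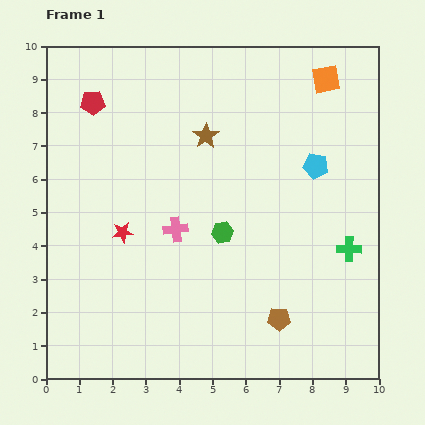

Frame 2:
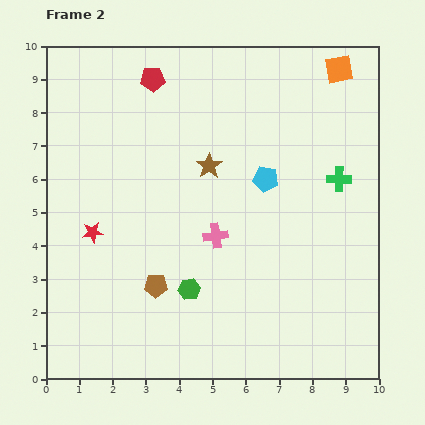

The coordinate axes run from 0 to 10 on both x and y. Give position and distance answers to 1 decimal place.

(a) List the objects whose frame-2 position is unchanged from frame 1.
none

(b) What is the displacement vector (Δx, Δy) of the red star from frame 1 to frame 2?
(-0.9, 0.0)

The red star was at (2.3, 4.4) in frame 1 and (1.4, 4.4) in frame 2.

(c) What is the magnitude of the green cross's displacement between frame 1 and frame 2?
2.1

The green cross moved from (9.1, 3.9) to (8.8, 6.0), a distance of √(0.3² + 2.1²) ≈ 2.1.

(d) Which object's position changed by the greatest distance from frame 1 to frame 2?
the brown pentagon

(moved 3.8; next 2.1)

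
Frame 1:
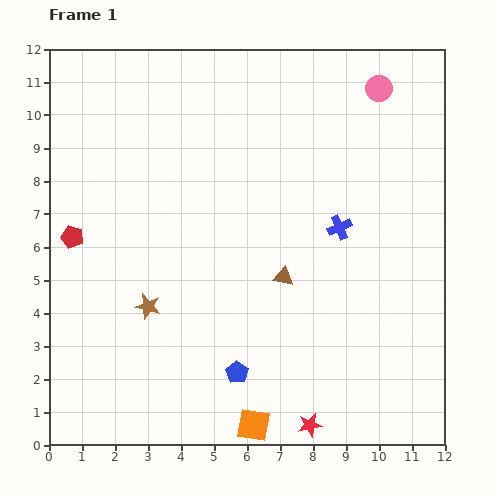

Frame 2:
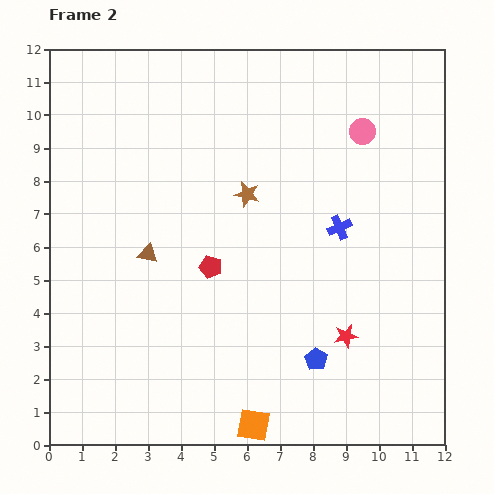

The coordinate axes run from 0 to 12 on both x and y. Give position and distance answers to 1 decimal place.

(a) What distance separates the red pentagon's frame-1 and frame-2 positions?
4.3

The red pentagon moved from (0.7, 6.3) to (4.9, 5.4), a distance of √(4.2² + 0.9²) ≈ 4.3.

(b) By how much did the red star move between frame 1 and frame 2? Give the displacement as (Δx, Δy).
(1.1, 2.7)

The red star was at (7.9, 0.6) in frame 1 and (9.0, 3.3) in frame 2.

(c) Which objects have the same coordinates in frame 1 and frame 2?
the orange square, the blue cross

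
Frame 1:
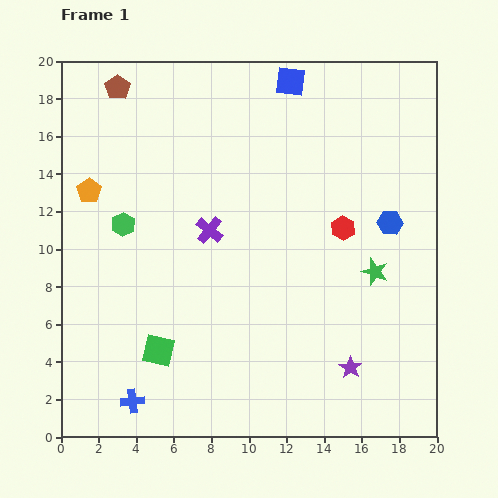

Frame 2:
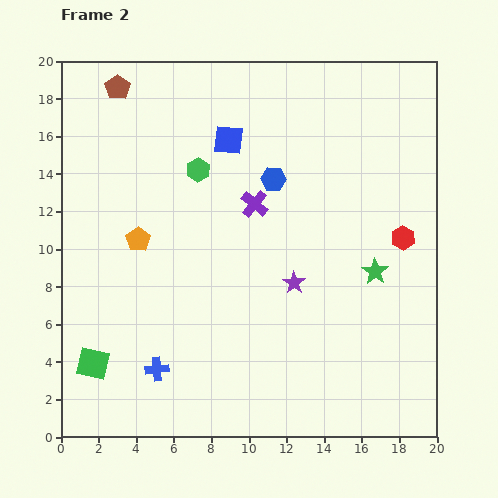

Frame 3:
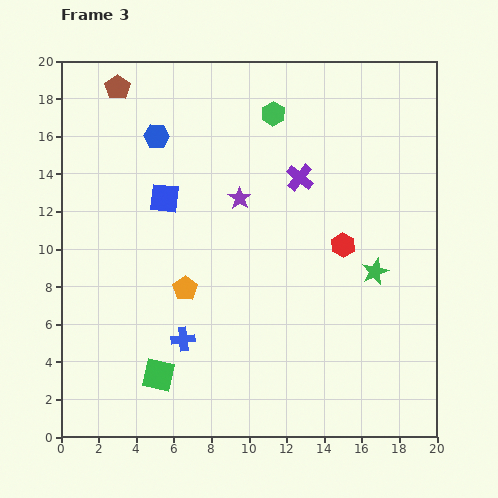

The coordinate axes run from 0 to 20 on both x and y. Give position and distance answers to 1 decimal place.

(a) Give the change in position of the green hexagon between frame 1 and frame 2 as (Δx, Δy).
(4.0, 2.9)

The green hexagon was at (3.3, 11.3) in frame 1 and (7.3, 14.2) in frame 2.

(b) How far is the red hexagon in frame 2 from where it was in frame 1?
3.2

The red hexagon moved from (15.0, 11.1) to (18.2, 10.6), a distance of √(3.2² + 0.5²) ≈ 3.2.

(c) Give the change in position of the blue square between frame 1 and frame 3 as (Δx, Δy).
(-6.7, -6.2)

The blue square was at (12.2, 18.9) in frame 1 and (5.5, 12.7) in frame 3.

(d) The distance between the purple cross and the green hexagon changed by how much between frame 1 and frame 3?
-0.9

Distance in frame 1: 4.6. Distance in frame 3: 3.7.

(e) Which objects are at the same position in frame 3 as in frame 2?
the green star, the brown pentagon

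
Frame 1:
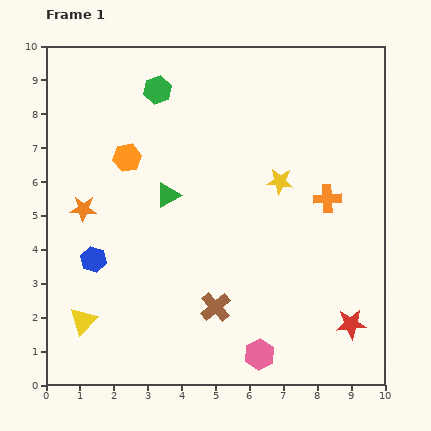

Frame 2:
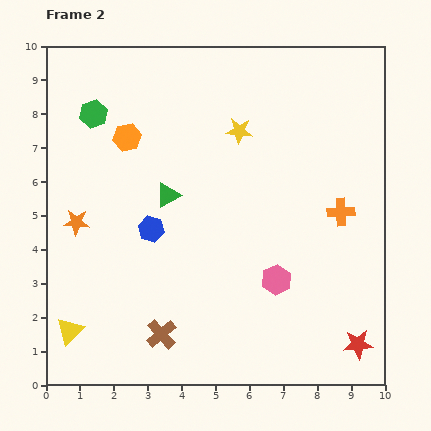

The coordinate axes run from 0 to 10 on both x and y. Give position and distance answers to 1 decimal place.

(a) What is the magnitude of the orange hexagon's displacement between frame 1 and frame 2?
0.6

The orange hexagon moved from (2.4, 6.7) to (2.4, 7.3), a distance of √(0.0² + 0.6²) ≈ 0.6.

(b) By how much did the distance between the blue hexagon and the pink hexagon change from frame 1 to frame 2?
-1.6

Distance in frame 1: 5.6. Distance in frame 2: 4.0.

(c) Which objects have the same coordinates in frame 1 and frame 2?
the green triangle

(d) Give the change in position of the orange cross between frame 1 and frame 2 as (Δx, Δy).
(0.4, -0.4)

The orange cross was at (8.3, 5.5) in frame 1 and (8.7, 5.1) in frame 2.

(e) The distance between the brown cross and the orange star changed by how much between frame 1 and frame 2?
-0.8

Distance in frame 1: 4.9. Distance in frame 2: 4.1.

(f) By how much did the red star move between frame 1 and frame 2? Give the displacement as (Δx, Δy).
(0.2, -0.6)

The red star was at (9.0, 1.8) in frame 1 and (9.2, 1.2) in frame 2.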